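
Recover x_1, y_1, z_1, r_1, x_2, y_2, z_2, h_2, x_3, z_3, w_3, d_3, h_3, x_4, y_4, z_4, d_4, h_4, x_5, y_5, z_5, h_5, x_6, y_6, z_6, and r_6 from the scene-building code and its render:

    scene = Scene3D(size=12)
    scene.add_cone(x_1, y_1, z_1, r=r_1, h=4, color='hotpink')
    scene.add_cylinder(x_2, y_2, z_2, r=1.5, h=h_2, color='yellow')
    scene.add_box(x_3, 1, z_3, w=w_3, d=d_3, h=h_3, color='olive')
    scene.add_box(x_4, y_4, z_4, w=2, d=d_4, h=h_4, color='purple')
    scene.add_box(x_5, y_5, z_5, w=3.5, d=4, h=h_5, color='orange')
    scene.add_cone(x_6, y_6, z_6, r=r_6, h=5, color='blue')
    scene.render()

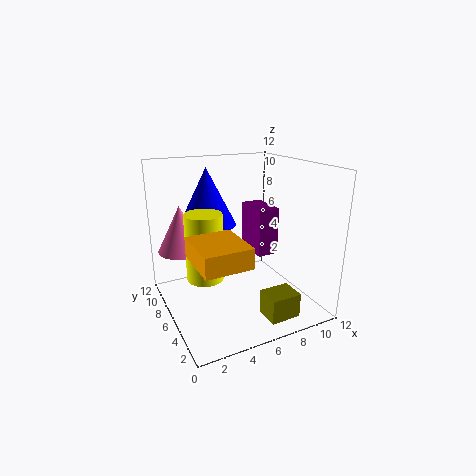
x_1 = 2, y_1 = 9, z_1 = 4.5, r_1 = 2, x_2 = 3, y_2 = 6, z_2 = 3, h_2 = 5.5, x_3 = 6.5, z_3 = 0.5, w_3 = 2.5, d_3 = 2, h_3 = 2, x_4 = 9, y_4 = 7.5, z_4 = 3, d_4 = 3.5, h_4 = 4.5, x_5 = 1, y_5 = 0.5, z_5 = 6, h_5 = 1.5, x_6 = 4.5, y_6 = 9, z_6 = 6.5, r_6 = 2.5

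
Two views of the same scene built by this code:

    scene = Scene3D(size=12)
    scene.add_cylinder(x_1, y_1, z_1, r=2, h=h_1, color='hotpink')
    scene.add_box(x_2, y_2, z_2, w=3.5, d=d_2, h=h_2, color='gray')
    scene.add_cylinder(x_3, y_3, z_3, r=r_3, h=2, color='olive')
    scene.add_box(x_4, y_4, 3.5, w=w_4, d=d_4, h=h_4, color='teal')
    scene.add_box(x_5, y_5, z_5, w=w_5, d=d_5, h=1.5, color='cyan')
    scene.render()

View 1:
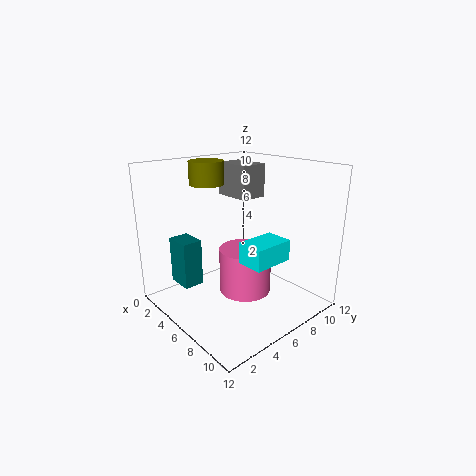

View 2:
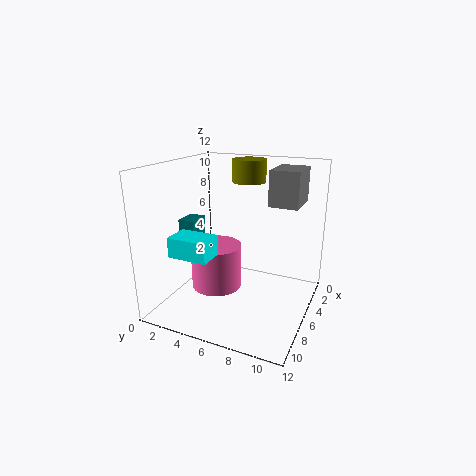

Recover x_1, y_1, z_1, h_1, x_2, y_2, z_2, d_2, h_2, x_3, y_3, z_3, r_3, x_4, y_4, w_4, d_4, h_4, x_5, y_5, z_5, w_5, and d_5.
x_1 = 8; y_1 = 5; z_1 = 2.5; h_1 = 3.5; x_2 = 1; y_2 = 8; z_2 = 8.5; d_2 = 2.5; h_2 = 3; x_3 = 2.5; y_3 = 5.5; z_3 = 10; r_3 = 1.5; x_4 = 4.5; y_4 = 0.5; w_4 = 2; d_4 = 1.5; h_4 = 3.5; x_5 = 9.5; y_5 = 3; z_5 = 6; w_5 = 2; d_5 = 3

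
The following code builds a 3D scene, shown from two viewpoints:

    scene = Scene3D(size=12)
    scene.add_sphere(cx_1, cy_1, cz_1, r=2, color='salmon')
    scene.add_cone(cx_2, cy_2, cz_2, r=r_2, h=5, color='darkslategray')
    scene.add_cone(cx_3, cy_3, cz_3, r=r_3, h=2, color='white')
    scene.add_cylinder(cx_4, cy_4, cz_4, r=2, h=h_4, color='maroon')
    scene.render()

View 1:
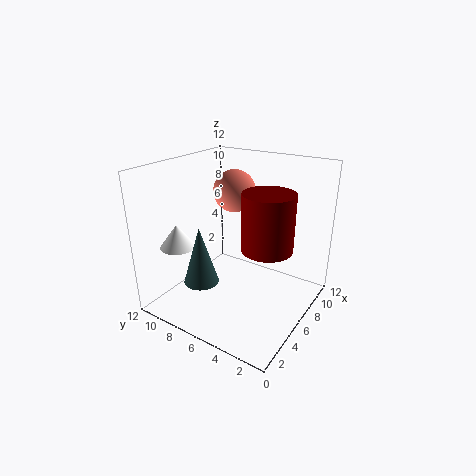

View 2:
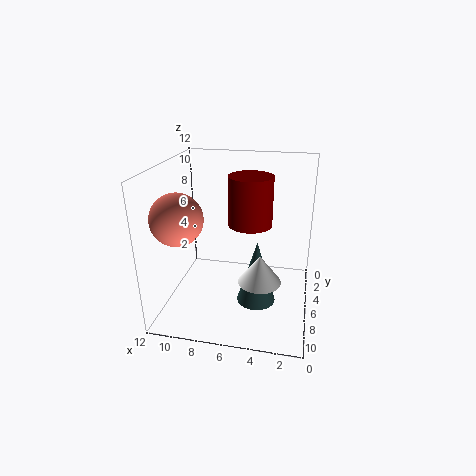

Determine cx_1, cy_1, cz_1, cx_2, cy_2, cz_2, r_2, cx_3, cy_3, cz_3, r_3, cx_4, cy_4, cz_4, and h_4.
cx_1 = 10
cy_1 = 9
cz_1 = 8.5
cx_2 = 4
cy_2 = 8.5
cz_2 = 2
r_2 = 1.5
cx_3 = 3.5
cy_3 = 10.5
cz_3 = 5
r_3 = 1.5
cx_4 = 5.5
cy_4 = 3
cz_4 = 6
h_4 = 4.5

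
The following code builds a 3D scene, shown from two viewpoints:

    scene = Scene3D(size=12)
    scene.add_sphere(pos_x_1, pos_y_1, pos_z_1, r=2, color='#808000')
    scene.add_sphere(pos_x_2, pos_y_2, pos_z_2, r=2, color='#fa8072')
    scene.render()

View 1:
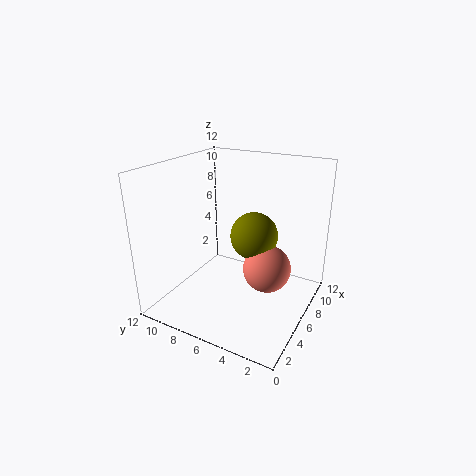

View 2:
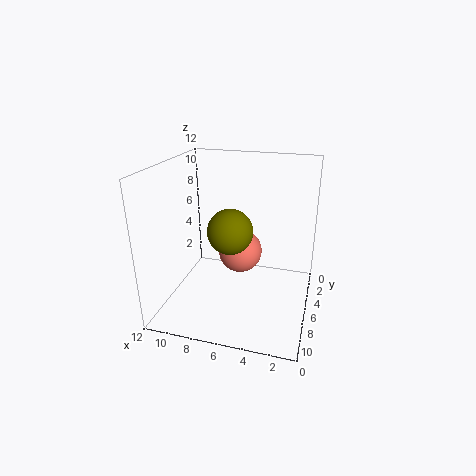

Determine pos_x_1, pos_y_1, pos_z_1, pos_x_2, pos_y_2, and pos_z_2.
pos_x_1 = 7
pos_y_1 = 5
pos_z_1 = 6
pos_x_2 = 6.5
pos_y_2 = 3.5
pos_z_2 = 3.5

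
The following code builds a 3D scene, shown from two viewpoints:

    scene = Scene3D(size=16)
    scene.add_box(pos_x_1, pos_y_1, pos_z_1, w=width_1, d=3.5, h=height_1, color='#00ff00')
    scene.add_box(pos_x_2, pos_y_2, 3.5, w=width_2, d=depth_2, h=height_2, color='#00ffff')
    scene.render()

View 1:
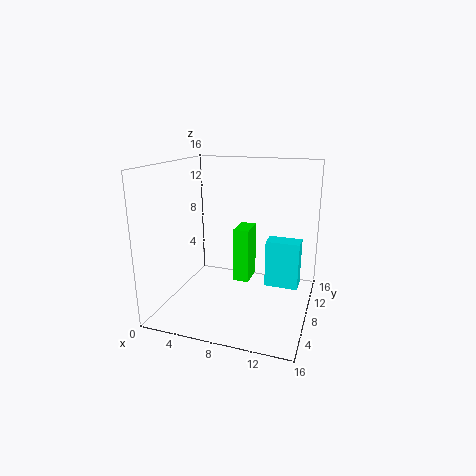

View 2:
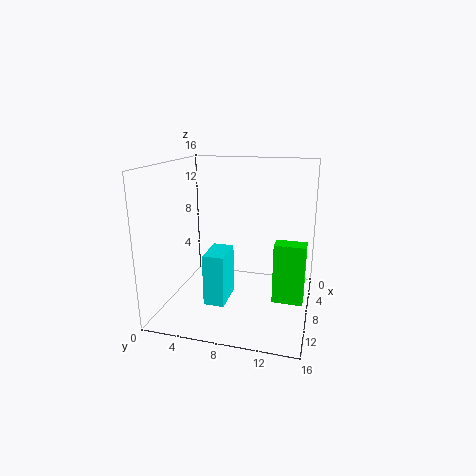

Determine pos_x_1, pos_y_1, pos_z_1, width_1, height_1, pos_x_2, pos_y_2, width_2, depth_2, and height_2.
pos_x_1 = 6; pos_y_1 = 12; pos_z_1 = 0.5; width_1 = 2; height_1 = 7; pos_x_2 = 11.5; pos_y_2 = 6.5; width_2 = 3.5; depth_2 = 2; height_2 = 5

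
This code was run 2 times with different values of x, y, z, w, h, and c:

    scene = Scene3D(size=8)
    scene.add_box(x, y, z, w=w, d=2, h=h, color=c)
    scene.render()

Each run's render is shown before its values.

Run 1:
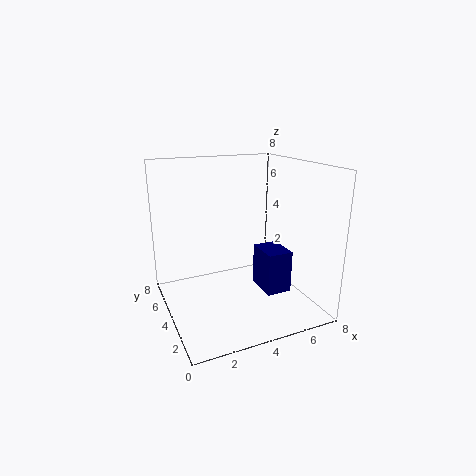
x = 5.5, y = 3, z = 0.5, w = 1.5, h = 2.5, c = 'navy'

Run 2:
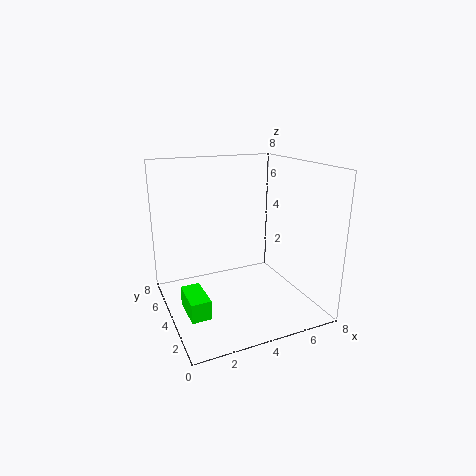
x = 0.5, y = 1.5, z = 1, w = 1, h = 1, c = 'lime'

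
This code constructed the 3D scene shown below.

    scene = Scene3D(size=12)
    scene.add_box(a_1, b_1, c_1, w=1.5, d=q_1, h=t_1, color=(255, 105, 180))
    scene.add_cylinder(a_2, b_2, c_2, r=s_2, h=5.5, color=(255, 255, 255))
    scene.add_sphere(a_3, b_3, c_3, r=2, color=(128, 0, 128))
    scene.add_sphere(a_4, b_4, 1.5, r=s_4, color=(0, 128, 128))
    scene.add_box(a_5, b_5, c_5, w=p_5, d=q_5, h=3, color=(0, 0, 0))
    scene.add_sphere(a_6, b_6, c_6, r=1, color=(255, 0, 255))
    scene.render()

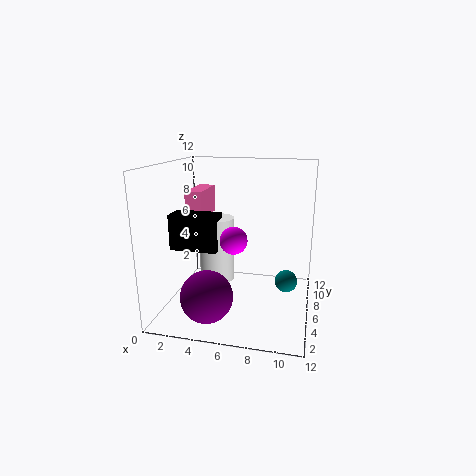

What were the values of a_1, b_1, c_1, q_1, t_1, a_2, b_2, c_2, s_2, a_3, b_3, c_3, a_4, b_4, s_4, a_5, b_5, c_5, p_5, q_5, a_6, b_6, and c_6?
a_1 = 1
b_1 = 7
c_1 = 7
q_1 = 4
t_1 = 2.5
a_2 = 4
b_2 = 6.5
c_2 = 2
s_2 = 1.5
a_3 = 4.5
b_3 = 2
c_3 = 2.5
a_4 = 10
b_4 = 8
s_4 = 1
a_5 = 0.5
b_5 = 4.5
c_5 = 5
p_5 = 4
q_5 = 2
a_6 = 6.5
b_6 = 2.5
c_6 = 7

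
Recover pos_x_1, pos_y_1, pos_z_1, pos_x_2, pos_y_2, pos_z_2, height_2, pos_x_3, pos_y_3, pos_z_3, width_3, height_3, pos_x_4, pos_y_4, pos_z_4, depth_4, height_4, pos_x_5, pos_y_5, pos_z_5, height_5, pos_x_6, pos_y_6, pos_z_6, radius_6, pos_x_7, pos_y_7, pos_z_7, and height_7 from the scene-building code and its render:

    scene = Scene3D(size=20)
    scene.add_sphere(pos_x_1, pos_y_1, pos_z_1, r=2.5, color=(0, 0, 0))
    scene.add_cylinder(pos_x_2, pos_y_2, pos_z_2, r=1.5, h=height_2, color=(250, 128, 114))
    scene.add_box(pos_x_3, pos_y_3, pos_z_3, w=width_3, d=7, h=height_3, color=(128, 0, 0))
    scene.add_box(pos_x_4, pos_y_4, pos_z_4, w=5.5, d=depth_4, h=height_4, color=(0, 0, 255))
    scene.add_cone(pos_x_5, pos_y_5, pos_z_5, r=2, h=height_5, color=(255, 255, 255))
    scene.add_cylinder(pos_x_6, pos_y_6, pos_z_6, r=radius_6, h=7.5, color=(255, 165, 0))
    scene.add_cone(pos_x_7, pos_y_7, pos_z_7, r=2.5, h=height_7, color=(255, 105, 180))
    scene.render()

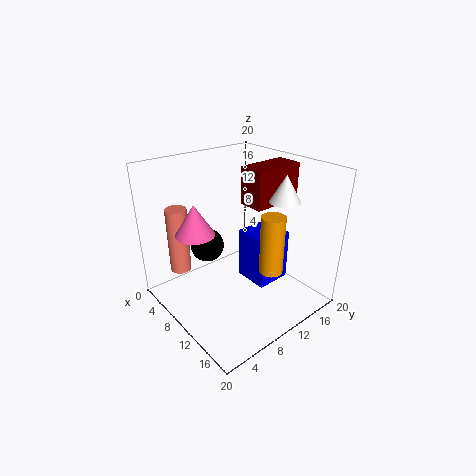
pos_x_1 = 4.5; pos_y_1 = 8.5; pos_z_1 = 7; pos_x_2 = 4; pos_y_2 = 4; pos_z_2 = 4.5; height_2 = 9.5; pos_x_3 = 10; pos_y_3 = 10.5; pos_z_3 = 15; width_3 = 3.5; height_3 = 5; pos_x_4 = 6; pos_y_4 = 13.5; pos_z_4 = 0.5; depth_4 = 5.5; height_4 = 8; pos_x_5 = 15; pos_y_5 = 13.5; pos_z_5 = 16; height_5 = 3.5; pos_x_6 = 16.5; pos_y_6 = 10; pos_z_6 = 8; radius_6 = 1.5; pos_x_7 = 9.5; pos_y_7 = 3.5; pos_z_7 = 12.5; height_7 = 4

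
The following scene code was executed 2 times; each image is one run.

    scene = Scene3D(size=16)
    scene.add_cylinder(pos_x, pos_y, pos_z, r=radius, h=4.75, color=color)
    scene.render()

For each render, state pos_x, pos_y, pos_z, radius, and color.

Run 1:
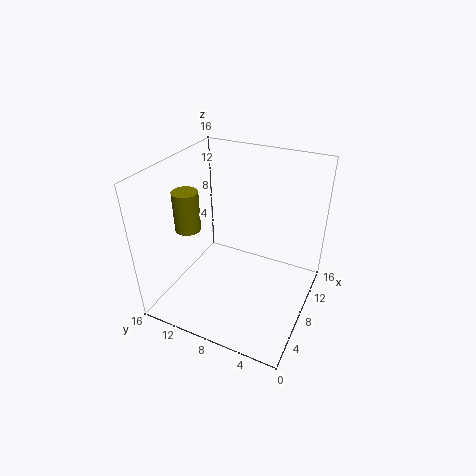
pos_x = 7.5
pos_y = 14.25
pos_z = 7.75
radius = 1.5
color = 'olive'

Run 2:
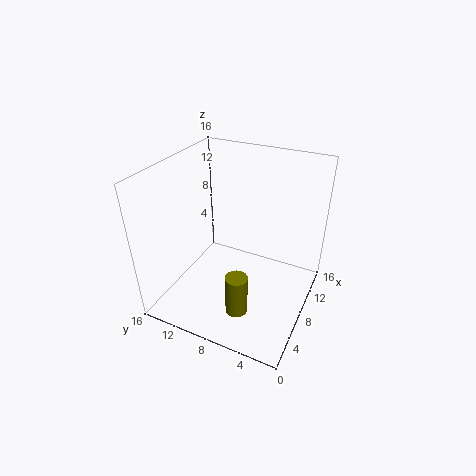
pos_x = 5
pos_y = 6.75
pos_z = 0.25
radius = 1.25
color = 'olive'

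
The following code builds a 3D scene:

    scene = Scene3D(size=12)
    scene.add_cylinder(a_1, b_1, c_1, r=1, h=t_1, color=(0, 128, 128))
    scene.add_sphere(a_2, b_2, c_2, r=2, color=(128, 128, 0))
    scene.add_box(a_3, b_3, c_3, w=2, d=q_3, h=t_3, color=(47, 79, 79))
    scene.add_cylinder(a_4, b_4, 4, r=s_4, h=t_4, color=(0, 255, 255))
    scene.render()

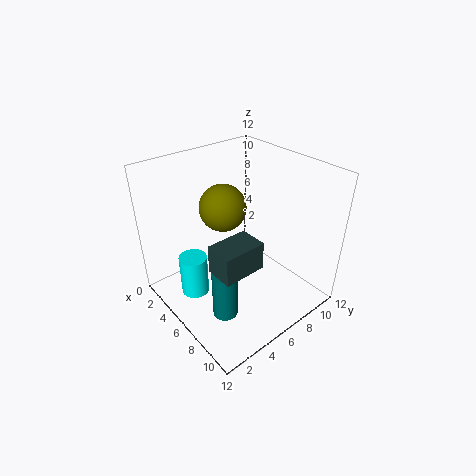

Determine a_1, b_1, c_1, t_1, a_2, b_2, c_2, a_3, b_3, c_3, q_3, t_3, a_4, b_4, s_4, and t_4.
a_1 = 8, b_1 = 3, c_1 = 1, t_1 = 4, a_2 = 4, b_2 = 6, c_2 = 8, a_3 = 9, b_3 = 1, c_3 = 7, q_3 = 3, t_3 = 2, a_4 = 7, b_4 = 1, s_4 = 1, t_4 = 3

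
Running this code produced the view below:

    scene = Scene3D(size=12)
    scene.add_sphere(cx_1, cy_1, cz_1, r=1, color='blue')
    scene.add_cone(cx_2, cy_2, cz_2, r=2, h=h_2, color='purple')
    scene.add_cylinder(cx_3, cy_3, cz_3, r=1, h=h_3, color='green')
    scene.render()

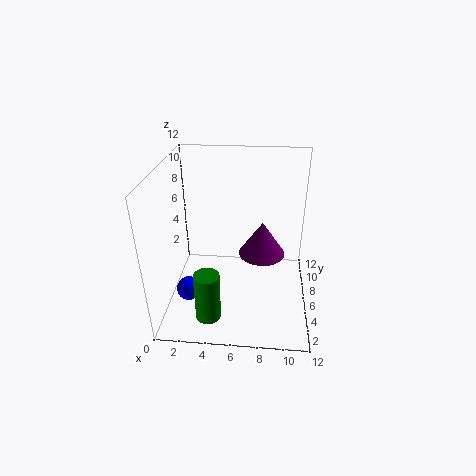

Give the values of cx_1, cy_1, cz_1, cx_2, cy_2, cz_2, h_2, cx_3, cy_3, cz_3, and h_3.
cx_1 = 2
cy_1 = 4
cz_1 = 2
cx_2 = 8
cy_2 = 7
cz_2 = 4
h_2 = 3
cx_3 = 4
cy_3 = 2
cz_3 = 1
h_3 = 4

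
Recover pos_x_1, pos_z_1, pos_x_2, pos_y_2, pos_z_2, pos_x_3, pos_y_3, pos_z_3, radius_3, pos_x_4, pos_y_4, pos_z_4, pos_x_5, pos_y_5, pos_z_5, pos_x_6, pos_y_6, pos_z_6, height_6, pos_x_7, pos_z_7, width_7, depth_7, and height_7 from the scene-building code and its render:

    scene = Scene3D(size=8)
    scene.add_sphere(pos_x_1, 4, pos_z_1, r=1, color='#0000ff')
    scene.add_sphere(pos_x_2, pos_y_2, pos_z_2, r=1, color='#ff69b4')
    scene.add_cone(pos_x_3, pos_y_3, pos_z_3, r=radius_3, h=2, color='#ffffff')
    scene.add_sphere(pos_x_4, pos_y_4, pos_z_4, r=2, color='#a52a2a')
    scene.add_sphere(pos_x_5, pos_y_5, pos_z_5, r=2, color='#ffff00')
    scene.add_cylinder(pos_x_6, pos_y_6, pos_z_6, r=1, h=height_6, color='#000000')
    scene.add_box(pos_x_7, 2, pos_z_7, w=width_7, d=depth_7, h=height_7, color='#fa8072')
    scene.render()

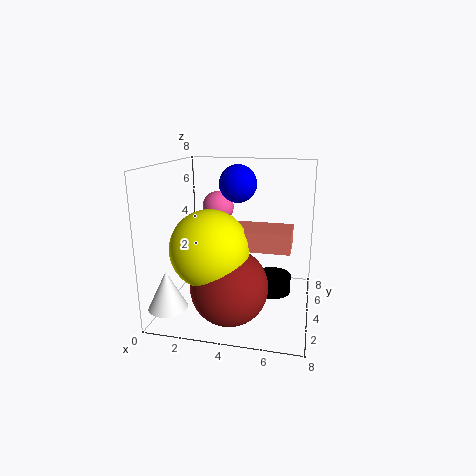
pos_x_1 = 4; pos_z_1 = 7; pos_x_2 = 2; pos_y_2 = 7; pos_z_2 = 5; pos_x_3 = 1; pos_y_3 = 1; pos_z_3 = 1; radius_3 = 1; pos_x_4 = 4; pos_y_4 = 2; pos_z_4 = 2; pos_x_5 = 3; pos_y_5 = 2; pos_z_5 = 4; pos_x_6 = 6; pos_y_6 = 4; pos_z_6 = 1; height_6 = 1; pos_x_7 = 4; pos_z_7 = 4; width_7 = 3; depth_7 = 2; height_7 = 1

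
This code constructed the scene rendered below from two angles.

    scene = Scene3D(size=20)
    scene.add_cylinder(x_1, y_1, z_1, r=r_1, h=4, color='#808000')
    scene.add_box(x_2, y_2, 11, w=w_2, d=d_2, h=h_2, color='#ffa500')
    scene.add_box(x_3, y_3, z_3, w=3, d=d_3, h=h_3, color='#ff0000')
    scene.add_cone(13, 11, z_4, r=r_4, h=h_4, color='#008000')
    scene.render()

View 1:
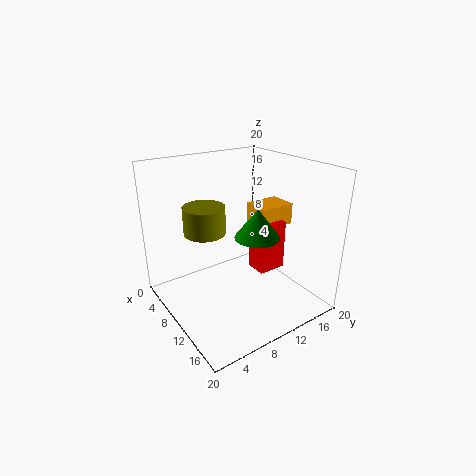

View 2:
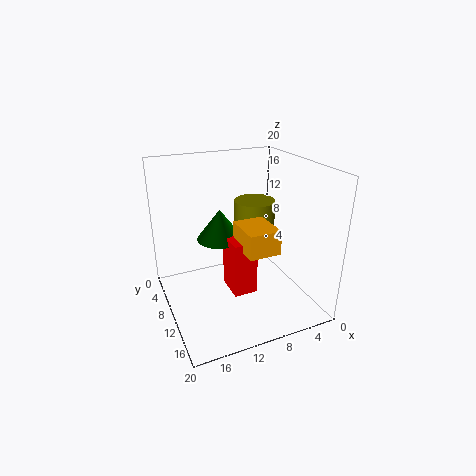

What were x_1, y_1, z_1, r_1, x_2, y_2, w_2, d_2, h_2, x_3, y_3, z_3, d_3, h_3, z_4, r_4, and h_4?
x_1 = 6; y_1 = 7; z_1 = 10; r_1 = 3; x_2 = 8; y_2 = 13; w_2 = 4; d_2 = 5; h_2 = 3; x_3 = 10; y_3 = 12; z_3 = 5; d_3 = 4; h_3 = 7; z_4 = 11; r_4 = 3; h_4 = 4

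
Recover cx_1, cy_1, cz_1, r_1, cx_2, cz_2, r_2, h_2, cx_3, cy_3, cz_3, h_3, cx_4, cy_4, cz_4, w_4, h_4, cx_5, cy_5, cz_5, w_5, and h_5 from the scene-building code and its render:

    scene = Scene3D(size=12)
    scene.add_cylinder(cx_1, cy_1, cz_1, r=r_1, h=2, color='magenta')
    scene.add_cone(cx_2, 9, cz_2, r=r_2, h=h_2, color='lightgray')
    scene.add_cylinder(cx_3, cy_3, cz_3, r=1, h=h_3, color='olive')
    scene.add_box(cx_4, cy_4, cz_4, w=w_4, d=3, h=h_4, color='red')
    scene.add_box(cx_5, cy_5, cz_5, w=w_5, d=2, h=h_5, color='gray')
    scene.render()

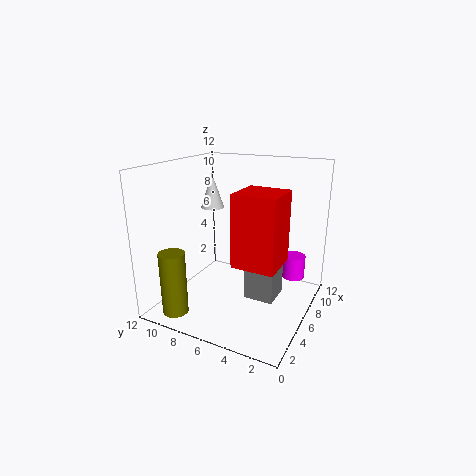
cx_1 = 9
cy_1 = 2
cz_1 = 2
r_1 = 1
cx_2 = 7
cz_2 = 8
r_2 = 1
h_2 = 3
cx_3 = 1
cy_3 = 9
cz_3 = 1
h_3 = 5
cx_4 = 1
cy_4 = 1
cz_4 = 6
w_4 = 3
h_4 = 5
cx_5 = 1
cy_5 = 1
cz_5 = 4
w_5 = 2
h_5 = 3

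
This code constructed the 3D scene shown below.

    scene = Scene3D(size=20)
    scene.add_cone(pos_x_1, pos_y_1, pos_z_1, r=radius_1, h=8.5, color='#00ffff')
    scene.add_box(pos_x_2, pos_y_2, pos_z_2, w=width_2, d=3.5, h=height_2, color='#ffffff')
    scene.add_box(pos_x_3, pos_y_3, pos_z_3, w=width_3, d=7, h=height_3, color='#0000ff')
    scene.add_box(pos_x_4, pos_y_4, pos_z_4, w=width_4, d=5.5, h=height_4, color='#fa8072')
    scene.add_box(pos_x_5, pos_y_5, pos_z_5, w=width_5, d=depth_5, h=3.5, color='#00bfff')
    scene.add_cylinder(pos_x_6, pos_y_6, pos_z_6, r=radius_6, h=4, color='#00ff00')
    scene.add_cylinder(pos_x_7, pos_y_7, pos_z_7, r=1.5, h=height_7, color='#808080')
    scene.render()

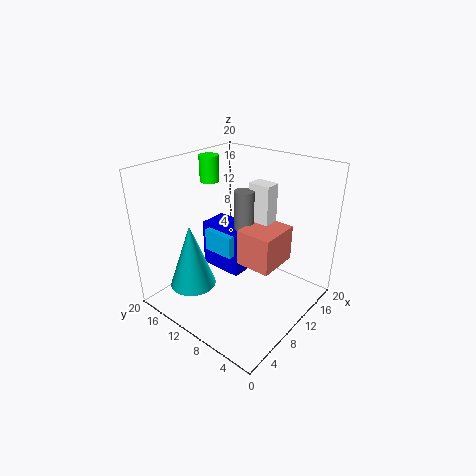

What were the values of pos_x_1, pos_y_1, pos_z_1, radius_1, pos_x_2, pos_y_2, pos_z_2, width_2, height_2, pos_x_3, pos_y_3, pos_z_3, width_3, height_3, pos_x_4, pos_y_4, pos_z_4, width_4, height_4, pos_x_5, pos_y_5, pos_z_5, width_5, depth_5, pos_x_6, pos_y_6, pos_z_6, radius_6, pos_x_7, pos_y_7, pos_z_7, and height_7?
pos_x_1 = 3.5, pos_y_1 = 12.5, pos_z_1 = 5, radius_1 = 3, pos_x_2 = 15.5, pos_y_2 = 9, pos_z_2 = 9, width_2 = 2.5, height_2 = 7, pos_x_3 = 12, pos_y_3 = 12, pos_z_3 = 1.5, width_3 = 4.5, height_3 = 7.5, pos_x_4 = 11.5, pos_y_4 = 6, pos_z_4 = 4.5, width_4 = 6.5, height_4 = 5.5, pos_x_5 = 11, pos_y_5 = 12.5, pos_z_5 = 5, width_5 = 4, depth_5 = 5, pos_x_6 = 13.5, pos_y_6 = 18.5, pos_z_6 = 15.5, radius_6 = 1.5, pos_x_7 = 14.5, pos_y_7 = 12.5, pos_z_7 = 5.5, height_7 = 9.5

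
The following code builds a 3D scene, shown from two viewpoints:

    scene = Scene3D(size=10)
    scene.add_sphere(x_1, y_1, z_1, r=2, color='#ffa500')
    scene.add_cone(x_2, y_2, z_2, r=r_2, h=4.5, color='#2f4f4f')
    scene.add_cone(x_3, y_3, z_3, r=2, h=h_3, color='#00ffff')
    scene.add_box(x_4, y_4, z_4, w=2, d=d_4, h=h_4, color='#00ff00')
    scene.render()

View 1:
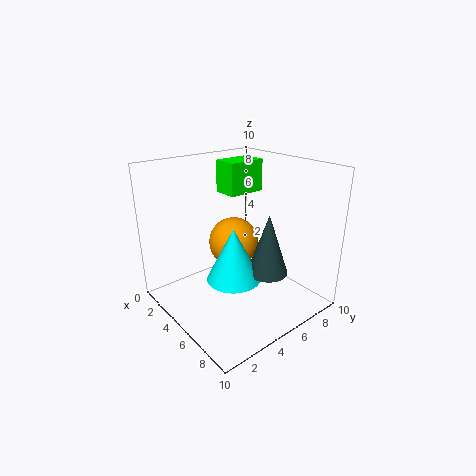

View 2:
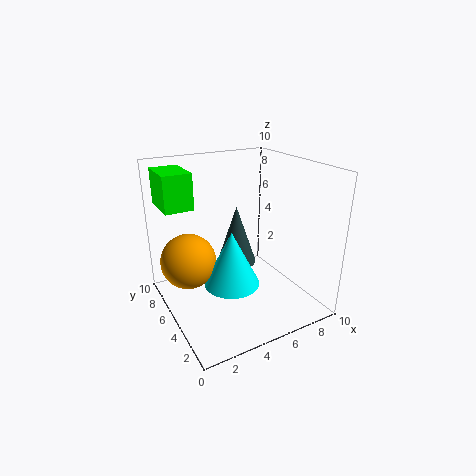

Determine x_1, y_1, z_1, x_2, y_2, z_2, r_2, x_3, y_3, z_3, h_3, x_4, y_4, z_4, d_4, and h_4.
x_1 = 2
y_1 = 7
z_1 = 3
x_2 = 6
y_2 = 7
z_2 = 2
r_2 = 1.5
x_3 = 4.5
y_3 = 5
z_3 = 1.5
h_3 = 4
x_4 = 0.5
y_4 = 6.5
z_4 = 7
d_4 = 3
h_4 = 2.5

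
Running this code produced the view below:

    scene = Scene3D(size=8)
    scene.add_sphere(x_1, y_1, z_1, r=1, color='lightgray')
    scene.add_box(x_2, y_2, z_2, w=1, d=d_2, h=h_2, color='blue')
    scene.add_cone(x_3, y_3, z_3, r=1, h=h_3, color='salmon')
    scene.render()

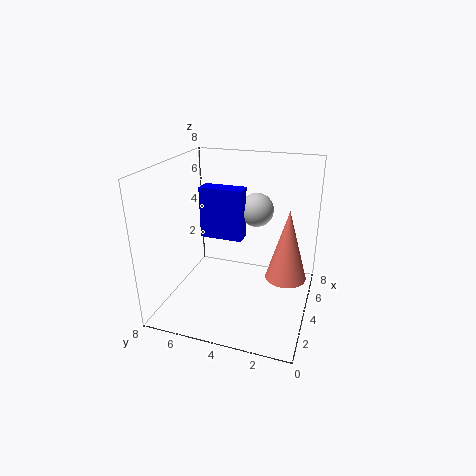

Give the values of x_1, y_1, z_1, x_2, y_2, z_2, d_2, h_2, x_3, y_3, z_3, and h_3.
x_1 = 6; y_1 = 3.5; z_1 = 5; x_2 = 4.5; y_2 = 4; z_2 = 3.5; d_2 = 2.5; h_2 = 3; x_3 = 2.5; y_3 = 1; z_3 = 3; h_3 = 3.5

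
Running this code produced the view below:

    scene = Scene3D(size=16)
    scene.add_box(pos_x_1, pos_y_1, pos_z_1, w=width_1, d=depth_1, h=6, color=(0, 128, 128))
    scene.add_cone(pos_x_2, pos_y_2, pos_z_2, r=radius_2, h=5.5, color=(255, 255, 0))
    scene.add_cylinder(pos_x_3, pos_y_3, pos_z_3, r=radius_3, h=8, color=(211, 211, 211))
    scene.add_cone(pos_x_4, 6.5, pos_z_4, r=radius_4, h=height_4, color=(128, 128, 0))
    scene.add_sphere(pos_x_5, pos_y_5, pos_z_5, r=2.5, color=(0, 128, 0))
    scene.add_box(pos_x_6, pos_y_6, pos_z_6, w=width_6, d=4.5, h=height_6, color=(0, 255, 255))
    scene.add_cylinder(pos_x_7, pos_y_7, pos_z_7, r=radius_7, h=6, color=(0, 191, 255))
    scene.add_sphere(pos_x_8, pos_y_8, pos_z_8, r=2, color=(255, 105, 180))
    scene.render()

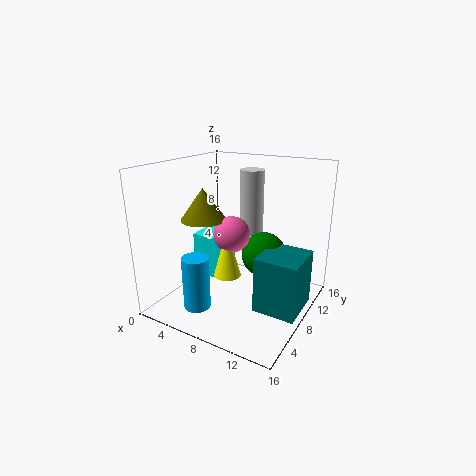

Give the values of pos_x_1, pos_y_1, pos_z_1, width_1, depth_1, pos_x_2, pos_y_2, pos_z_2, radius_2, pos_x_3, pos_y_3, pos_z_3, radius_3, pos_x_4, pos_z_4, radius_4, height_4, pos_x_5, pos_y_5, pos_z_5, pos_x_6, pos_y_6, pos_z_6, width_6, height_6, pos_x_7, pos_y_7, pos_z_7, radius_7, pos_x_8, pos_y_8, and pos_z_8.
pos_x_1 = 11.5; pos_y_1 = 5; pos_z_1 = 1.5; width_1 = 4.5; depth_1 = 5; pos_x_2 = 7.5; pos_y_2 = 6.5; pos_z_2 = 4; radius_2 = 1.5; pos_x_3 = 6.5; pos_y_3 = 14; pos_z_3 = 6.5; radius_3 = 1.5; pos_x_4 = 4.5; pos_z_4 = 10; radius_4 = 2.5; height_4 = 3.5; pos_x_5 = 10.5; pos_y_5 = 9.5; pos_z_5 = 6; pos_x_6 = 0.5; pos_y_6 = 9.5; pos_z_6 = 1; width_6 = 3.5; height_6 = 5.5; pos_x_7 = 5; pos_y_7 = 4; pos_z_7 = 0.5; radius_7 = 1.5; pos_x_8 = 7.5; pos_y_8 = 7.5; pos_z_8 = 8.5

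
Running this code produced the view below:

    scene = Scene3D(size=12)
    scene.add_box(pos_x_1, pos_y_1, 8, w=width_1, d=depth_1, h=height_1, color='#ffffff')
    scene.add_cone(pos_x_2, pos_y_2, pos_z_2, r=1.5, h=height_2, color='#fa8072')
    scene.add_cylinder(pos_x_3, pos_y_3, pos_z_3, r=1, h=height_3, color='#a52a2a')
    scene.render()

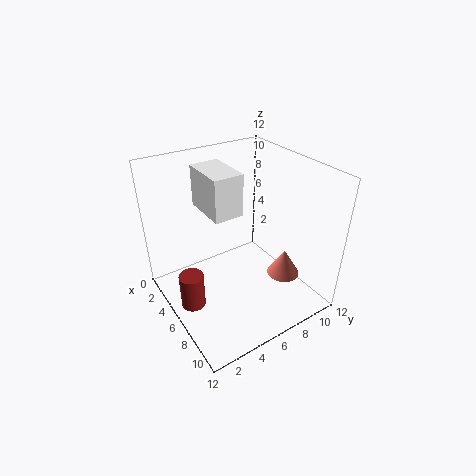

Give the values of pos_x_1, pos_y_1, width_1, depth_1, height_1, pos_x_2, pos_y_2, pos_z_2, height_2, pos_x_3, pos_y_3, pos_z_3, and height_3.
pos_x_1 = 2, pos_y_1 = 4, width_1 = 4, depth_1 = 2.5, height_1 = 3.5, pos_x_2 = 7, pos_y_2 = 10.5, pos_z_2 = 1, height_2 = 2.5, pos_x_3 = 6, pos_y_3 = 1.5, pos_z_3 = 1, height_3 = 3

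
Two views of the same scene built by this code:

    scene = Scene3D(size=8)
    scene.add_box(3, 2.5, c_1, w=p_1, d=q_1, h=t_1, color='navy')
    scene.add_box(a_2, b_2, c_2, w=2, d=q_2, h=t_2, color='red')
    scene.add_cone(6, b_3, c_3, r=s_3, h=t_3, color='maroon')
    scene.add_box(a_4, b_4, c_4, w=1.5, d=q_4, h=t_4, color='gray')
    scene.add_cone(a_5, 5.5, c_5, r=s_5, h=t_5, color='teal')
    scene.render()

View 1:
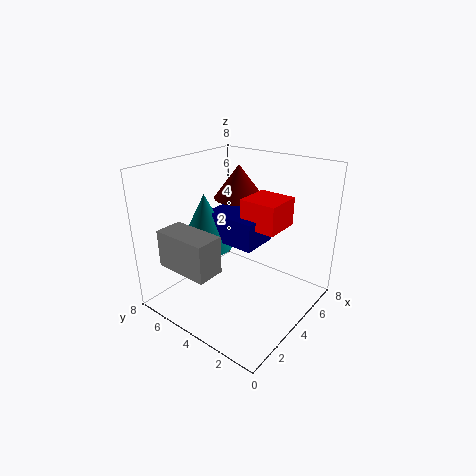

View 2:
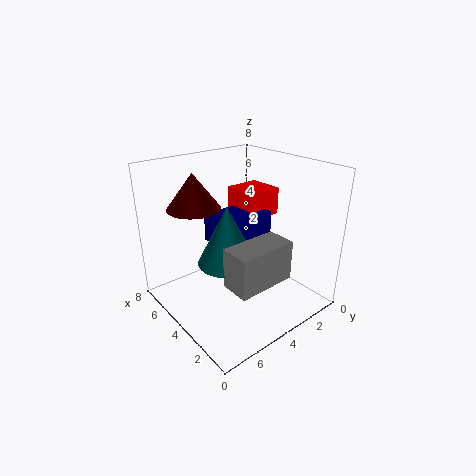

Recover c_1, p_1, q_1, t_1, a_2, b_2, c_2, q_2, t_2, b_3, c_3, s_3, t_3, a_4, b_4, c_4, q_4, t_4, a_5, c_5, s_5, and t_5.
c_1 = 4
p_1 = 2
q_1 = 3
t_1 = 1.5
a_2 = 3.5
b_2 = 1.5
c_2 = 5
q_2 = 2
t_2 = 1.5
b_3 = 5.5
c_3 = 5.5
s_3 = 1.5
t_3 = 2
a_4 = 0.5
b_4 = 3.5
c_4 = 3
q_4 = 3
t_4 = 2
a_5 = 3
c_5 = 3.5
s_5 = 1.5
t_5 = 3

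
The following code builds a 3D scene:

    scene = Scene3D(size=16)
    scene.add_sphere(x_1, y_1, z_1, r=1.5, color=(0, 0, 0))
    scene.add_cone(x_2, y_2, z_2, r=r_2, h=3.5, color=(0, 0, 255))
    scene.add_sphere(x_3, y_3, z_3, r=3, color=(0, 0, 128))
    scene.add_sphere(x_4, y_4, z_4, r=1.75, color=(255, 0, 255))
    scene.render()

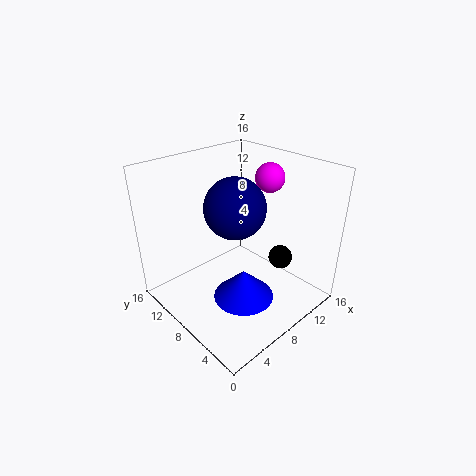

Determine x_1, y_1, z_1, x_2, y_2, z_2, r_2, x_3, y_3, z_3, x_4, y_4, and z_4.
x_1 = 14.5, y_1 = 7, z_1 = 3, x_2 = 7.75, y_2 = 6.75, z_2 = 0.75, r_2 = 3.5, x_3 = 5.75, y_3 = 6, z_3 = 13, x_4 = 14, y_4 = 9, z_4 = 13.25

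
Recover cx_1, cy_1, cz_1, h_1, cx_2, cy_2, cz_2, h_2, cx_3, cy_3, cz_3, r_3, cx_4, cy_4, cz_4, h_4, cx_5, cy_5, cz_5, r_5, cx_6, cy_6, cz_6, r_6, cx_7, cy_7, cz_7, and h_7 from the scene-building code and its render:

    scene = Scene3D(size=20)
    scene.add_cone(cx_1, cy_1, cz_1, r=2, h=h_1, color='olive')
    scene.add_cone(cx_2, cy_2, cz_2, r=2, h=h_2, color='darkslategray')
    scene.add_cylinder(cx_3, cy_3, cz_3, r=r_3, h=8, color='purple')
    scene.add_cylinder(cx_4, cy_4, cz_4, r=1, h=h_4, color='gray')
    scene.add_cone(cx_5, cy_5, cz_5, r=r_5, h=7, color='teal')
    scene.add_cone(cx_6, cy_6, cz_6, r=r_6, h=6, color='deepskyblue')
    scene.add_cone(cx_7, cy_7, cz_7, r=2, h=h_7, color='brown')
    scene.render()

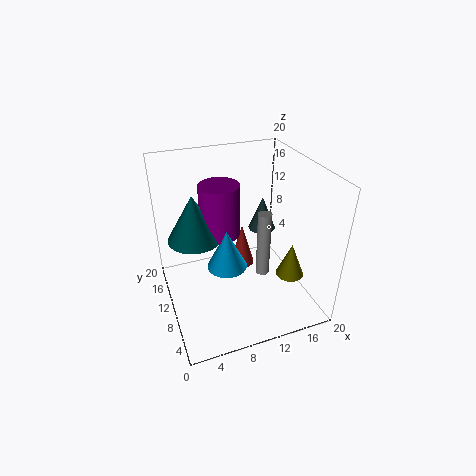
cx_1 = 17
cy_1 = 7
cz_1 = 4
h_1 = 5
cx_2 = 15
cy_2 = 13
cz_2 = 9
h_2 = 5
cx_3 = 9
cy_3 = 15
cz_3 = 8
r_3 = 3
cx_4 = 14
cy_4 = 10
cz_4 = 3
h_4 = 10
cx_5 = 5
cy_5 = 15
cz_5 = 8
r_5 = 4
cx_6 = 9
cy_6 = 12
cz_6 = 4
r_6 = 3
cx_7 = 13
cy_7 = 16
cz_7 = 1
h_7 = 7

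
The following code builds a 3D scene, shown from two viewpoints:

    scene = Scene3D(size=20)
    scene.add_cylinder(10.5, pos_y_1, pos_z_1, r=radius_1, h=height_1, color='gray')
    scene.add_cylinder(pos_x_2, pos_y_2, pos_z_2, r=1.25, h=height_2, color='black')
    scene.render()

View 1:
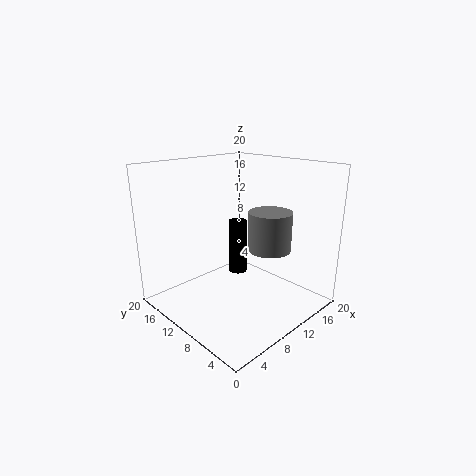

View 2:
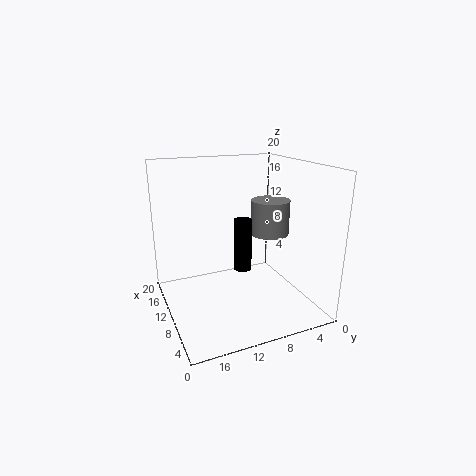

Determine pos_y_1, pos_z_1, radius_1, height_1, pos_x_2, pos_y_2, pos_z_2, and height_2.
pos_y_1 = 4.75, pos_z_1 = 9.75, radius_1 = 2.75, height_1 = 5, pos_x_2 = 9.5, pos_y_2 = 9.5, pos_z_2 = 5.5, height_2 = 7.25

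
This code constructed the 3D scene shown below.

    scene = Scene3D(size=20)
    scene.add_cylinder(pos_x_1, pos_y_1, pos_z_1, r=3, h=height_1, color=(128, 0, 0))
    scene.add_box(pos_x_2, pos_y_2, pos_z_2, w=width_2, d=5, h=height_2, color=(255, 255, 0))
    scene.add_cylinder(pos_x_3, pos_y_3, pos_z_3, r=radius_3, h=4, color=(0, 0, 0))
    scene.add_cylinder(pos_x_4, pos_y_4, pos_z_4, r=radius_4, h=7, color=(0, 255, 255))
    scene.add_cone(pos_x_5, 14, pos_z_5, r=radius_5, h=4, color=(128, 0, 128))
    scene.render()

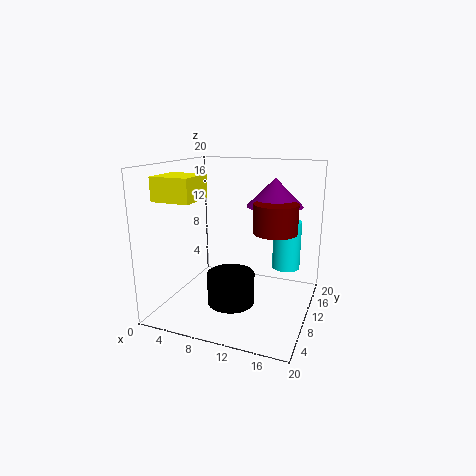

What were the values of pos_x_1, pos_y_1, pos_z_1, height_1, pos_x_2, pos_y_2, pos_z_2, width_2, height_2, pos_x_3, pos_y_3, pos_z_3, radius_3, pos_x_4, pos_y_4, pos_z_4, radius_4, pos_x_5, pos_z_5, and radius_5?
pos_x_1 = 15, pos_y_1 = 11, pos_z_1 = 11, height_1 = 4, pos_x_2 = 2, pos_y_2 = 2, pos_z_2 = 16, width_2 = 5, height_2 = 3, pos_x_3 = 11, pos_y_3 = 5, pos_z_3 = 3, radius_3 = 3, pos_x_4 = 16, pos_y_4 = 14, pos_z_4 = 5, radius_4 = 2, pos_x_5 = 14, pos_z_5 = 14, radius_5 = 4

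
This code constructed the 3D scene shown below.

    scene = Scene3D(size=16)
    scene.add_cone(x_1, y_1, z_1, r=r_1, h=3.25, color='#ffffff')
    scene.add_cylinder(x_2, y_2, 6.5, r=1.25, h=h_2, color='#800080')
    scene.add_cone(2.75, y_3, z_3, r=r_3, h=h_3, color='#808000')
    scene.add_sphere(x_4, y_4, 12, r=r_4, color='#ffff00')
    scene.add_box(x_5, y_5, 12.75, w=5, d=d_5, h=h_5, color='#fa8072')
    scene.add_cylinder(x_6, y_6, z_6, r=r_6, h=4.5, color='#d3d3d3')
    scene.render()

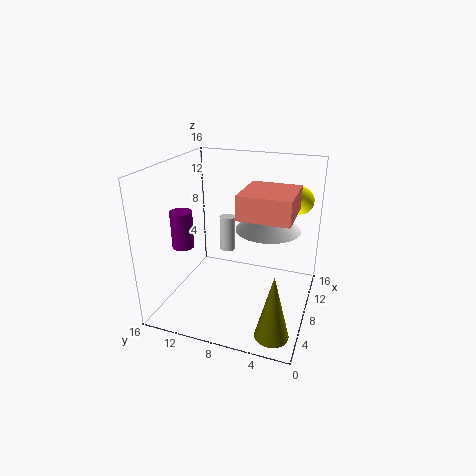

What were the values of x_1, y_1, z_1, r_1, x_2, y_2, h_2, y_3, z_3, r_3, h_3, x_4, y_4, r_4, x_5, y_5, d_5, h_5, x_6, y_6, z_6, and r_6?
x_1 = 6.5
y_1 = 4.25
z_1 = 10.25
r_1 = 3.25
x_2 = 6.75
y_2 = 14.25
h_2 = 4.25
y_3 = 2.5
z_3 = 0.25
r_3 = 1.75
h_3 = 7
x_4 = 11.25
y_4 = 2
r_4 = 1.5
x_5 = 1.75
y_5 = 1.25
d_5 = 4.75
h_5 = 2.25
x_6 = 13
y_6 = 11.25
z_6 = 3.75
r_6 = 1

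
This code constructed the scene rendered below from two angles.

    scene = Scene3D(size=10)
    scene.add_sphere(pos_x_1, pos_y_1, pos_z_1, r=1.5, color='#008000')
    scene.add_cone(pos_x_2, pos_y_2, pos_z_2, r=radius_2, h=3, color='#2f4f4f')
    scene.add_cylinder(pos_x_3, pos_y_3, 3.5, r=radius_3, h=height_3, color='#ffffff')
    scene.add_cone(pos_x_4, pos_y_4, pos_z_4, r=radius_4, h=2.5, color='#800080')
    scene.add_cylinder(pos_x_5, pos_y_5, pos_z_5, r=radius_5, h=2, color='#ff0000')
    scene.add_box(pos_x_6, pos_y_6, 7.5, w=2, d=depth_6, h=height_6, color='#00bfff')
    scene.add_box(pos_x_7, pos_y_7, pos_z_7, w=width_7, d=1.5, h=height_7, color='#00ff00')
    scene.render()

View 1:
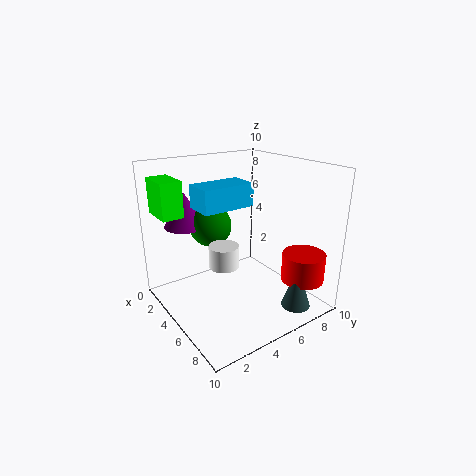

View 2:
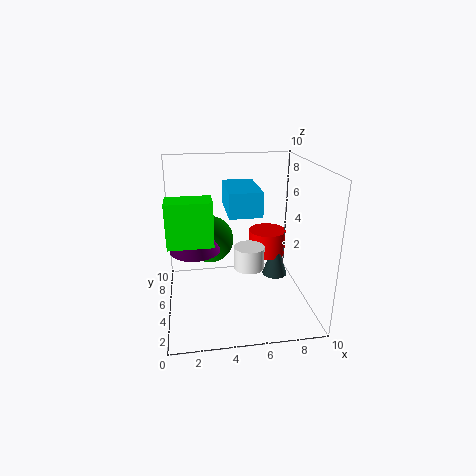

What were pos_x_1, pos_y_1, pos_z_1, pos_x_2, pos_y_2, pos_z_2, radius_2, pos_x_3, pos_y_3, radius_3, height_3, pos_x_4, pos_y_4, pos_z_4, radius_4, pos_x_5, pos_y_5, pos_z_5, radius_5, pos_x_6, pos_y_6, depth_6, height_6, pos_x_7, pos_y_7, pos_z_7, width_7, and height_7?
pos_x_1 = 3; pos_y_1 = 4; pos_z_1 = 5.5; pos_x_2 = 8.5; pos_y_2 = 7.5; pos_z_2 = 0.5; radius_2 = 1; pos_x_3 = 5.5; pos_y_3 = 3.5; radius_3 = 1; height_3 = 1.5; pos_x_4 = 2; pos_y_4 = 2.5; pos_z_4 = 5.5; radius_4 = 1.5; pos_x_5 = 8; pos_y_5 = 8.5; pos_z_5 = 2; radius_5 = 1.5; pos_x_6 = 4; pos_y_6 = 2; depth_6 = 3.5; height_6 = 1.5; pos_x_7 = 0.5; pos_y_7 = 0.5; pos_z_7 = 6.5; width_7 = 2.5; height_7 = 2.5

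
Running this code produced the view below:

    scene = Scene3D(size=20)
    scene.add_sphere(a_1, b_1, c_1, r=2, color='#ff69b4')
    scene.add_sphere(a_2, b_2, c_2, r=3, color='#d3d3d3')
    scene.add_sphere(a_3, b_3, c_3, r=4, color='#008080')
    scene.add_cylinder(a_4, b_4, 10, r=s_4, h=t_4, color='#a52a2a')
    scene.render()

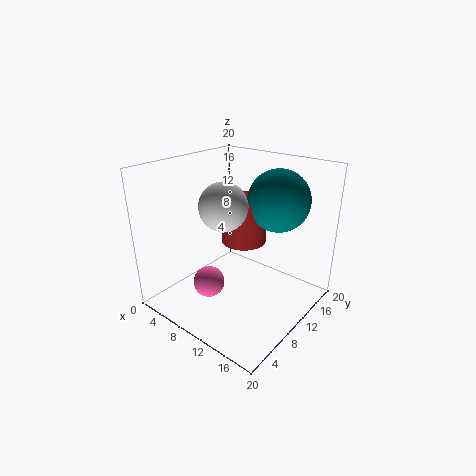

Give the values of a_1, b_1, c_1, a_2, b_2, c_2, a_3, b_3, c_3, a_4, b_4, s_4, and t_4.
a_1 = 10; b_1 = 4; c_1 = 6; a_2 = 11; b_2 = 6; c_2 = 16; a_3 = 15; b_3 = 12; c_3 = 16; a_4 = 11; b_4 = 10; s_4 = 3; t_4 = 6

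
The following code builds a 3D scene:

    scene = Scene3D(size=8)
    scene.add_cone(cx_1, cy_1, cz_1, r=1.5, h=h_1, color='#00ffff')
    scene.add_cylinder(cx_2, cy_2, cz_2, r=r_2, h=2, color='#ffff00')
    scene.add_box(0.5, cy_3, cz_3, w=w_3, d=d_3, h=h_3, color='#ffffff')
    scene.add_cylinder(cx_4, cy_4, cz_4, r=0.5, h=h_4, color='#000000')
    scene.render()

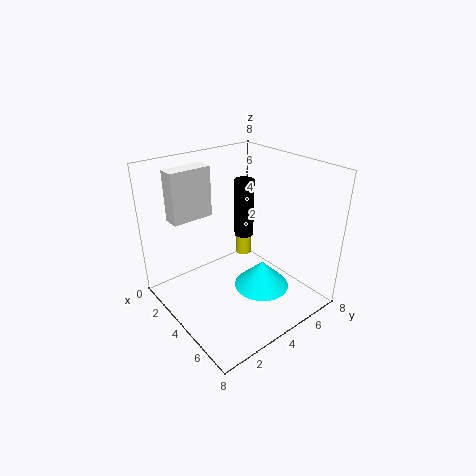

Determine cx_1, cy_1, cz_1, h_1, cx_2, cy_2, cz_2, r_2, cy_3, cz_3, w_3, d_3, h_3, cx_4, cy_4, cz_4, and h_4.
cx_1 = 5.5, cy_1 = 4.5, cz_1 = 1.5, h_1 = 1.5, cx_2 = 1.5, cy_2 = 6.5, cz_2 = 1, r_2 = 0.5, cy_3 = 1.5, cz_3 = 4.5, w_3 = 1, d_3 = 2.5, h_3 = 3, cx_4 = 4.5, cy_4 = 4, cz_4 = 4.5, h_4 = 3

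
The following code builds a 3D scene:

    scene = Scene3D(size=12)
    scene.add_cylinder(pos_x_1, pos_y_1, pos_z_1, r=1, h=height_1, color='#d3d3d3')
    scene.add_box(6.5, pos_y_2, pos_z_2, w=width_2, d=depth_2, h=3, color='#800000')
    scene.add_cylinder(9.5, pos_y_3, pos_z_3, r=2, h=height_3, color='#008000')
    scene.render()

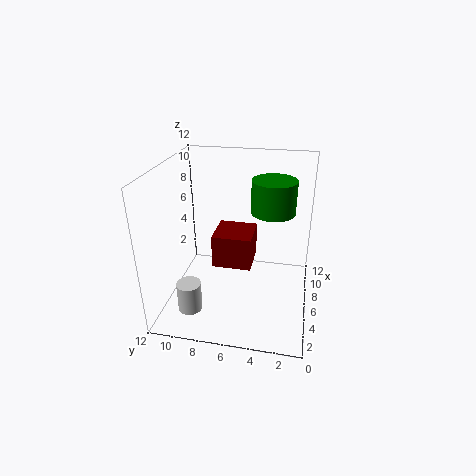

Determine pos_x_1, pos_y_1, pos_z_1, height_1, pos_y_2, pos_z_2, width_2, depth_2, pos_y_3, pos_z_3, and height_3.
pos_x_1 = 3
pos_y_1 = 9.5
pos_z_1 = 0.5
height_1 = 2.5
pos_y_2 = 5
pos_z_2 = 2.5
width_2 = 3.5
depth_2 = 3.5
pos_y_3 = 3.5
pos_z_3 = 7
height_3 = 3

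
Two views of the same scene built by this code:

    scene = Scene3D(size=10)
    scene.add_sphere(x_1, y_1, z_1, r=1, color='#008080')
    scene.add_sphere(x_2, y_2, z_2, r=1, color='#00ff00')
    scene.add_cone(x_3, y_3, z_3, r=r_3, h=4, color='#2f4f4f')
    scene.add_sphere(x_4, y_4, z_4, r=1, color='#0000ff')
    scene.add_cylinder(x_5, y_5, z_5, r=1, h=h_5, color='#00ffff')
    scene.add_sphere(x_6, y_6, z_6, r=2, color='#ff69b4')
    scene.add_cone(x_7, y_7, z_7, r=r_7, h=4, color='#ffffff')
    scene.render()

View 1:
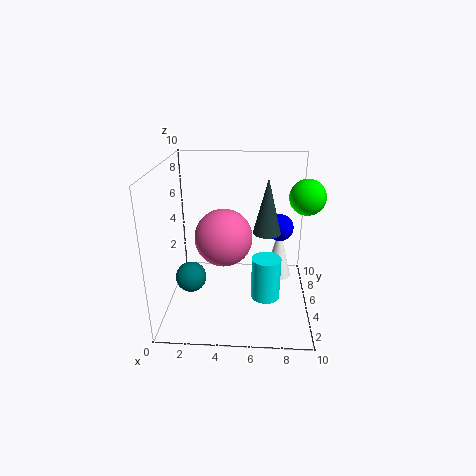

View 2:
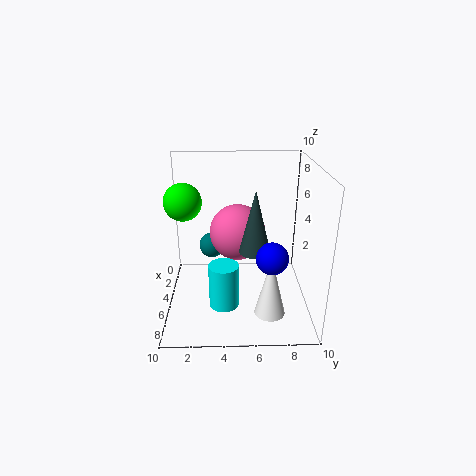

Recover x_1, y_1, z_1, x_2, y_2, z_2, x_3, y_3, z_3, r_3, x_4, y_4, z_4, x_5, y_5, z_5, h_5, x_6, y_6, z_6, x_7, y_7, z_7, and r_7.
x_1 = 2
y_1 = 3
z_1 = 3
x_2 = 9
y_2 = 2
z_2 = 9
x_3 = 7
y_3 = 6
z_3 = 5
r_3 = 1
x_4 = 8
y_4 = 7
z_4 = 5
x_5 = 7
y_5 = 4
z_5 = 1
h_5 = 3
x_6 = 4
y_6 = 5
z_6 = 5
x_7 = 8
y_7 = 7
z_7 = 1
r_7 = 1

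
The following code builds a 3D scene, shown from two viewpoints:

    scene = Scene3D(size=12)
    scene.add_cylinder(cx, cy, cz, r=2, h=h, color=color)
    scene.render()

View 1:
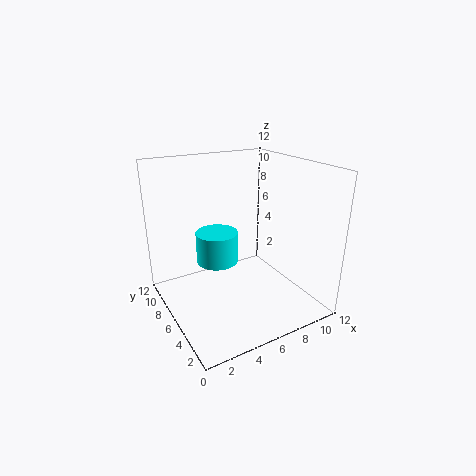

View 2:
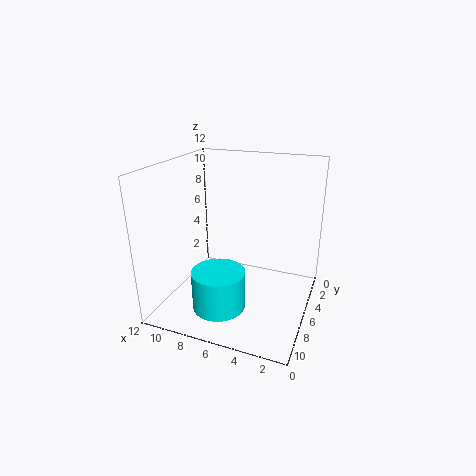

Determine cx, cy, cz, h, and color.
cx = 6; cy = 10; cz = 2; h = 3; color = 'cyan'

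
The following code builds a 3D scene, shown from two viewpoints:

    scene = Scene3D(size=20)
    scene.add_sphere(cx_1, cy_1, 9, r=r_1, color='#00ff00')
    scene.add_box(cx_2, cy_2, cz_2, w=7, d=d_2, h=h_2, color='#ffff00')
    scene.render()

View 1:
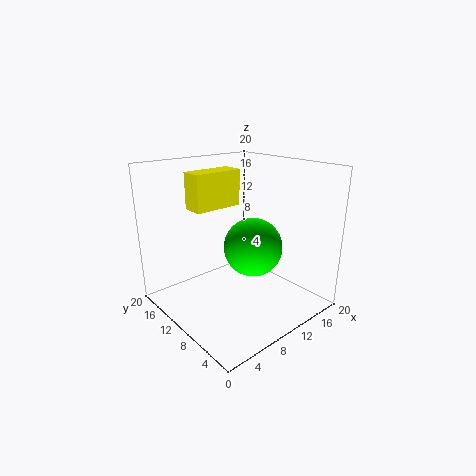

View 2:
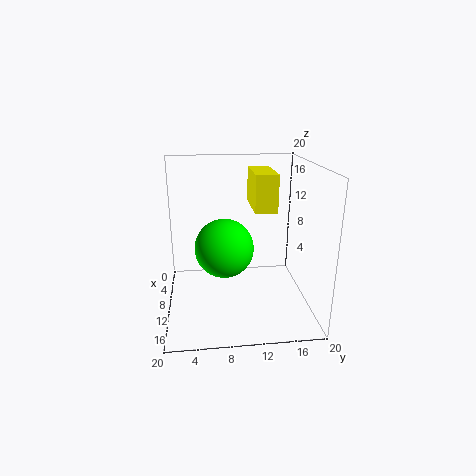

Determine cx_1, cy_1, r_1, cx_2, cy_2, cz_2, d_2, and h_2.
cx_1 = 11
cy_1 = 8
r_1 = 4
cx_2 = 5
cy_2 = 12
cz_2 = 14
d_2 = 3
h_2 = 5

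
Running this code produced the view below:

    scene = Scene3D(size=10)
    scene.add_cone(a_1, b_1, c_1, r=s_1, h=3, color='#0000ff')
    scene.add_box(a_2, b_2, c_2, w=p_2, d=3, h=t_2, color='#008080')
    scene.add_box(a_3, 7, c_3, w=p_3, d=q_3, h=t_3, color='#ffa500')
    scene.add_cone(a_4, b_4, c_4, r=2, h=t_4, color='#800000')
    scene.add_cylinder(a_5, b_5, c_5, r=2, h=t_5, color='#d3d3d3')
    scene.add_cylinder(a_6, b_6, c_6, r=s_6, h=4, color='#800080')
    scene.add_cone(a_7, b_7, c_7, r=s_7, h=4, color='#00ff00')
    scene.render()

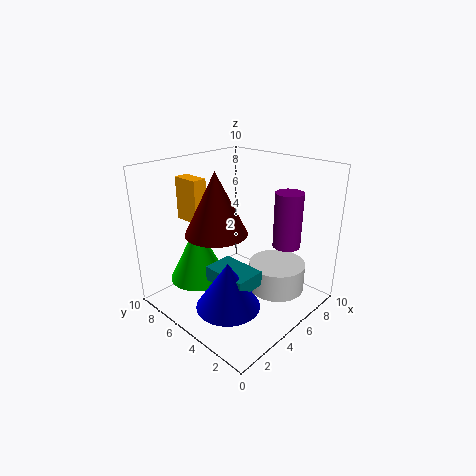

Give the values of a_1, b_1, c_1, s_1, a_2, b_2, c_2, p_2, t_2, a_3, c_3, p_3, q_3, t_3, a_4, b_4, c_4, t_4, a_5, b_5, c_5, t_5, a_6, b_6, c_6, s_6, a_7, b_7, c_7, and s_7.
a_1 = 2
b_1 = 3
c_1 = 2
s_1 = 2
a_2 = 2
b_2 = 2
c_2 = 3
p_2 = 2
t_2 = 1
a_3 = 3
c_3 = 6
p_3 = 1
q_3 = 2
t_3 = 3
a_4 = 3
b_4 = 5
c_4 = 6
t_4 = 4
a_5 = 7
b_5 = 3
c_5 = 1
t_5 = 2
a_6 = 8
b_6 = 3
c_6 = 4
s_6 = 1
a_7 = 3
b_7 = 7
c_7 = 2
s_7 = 2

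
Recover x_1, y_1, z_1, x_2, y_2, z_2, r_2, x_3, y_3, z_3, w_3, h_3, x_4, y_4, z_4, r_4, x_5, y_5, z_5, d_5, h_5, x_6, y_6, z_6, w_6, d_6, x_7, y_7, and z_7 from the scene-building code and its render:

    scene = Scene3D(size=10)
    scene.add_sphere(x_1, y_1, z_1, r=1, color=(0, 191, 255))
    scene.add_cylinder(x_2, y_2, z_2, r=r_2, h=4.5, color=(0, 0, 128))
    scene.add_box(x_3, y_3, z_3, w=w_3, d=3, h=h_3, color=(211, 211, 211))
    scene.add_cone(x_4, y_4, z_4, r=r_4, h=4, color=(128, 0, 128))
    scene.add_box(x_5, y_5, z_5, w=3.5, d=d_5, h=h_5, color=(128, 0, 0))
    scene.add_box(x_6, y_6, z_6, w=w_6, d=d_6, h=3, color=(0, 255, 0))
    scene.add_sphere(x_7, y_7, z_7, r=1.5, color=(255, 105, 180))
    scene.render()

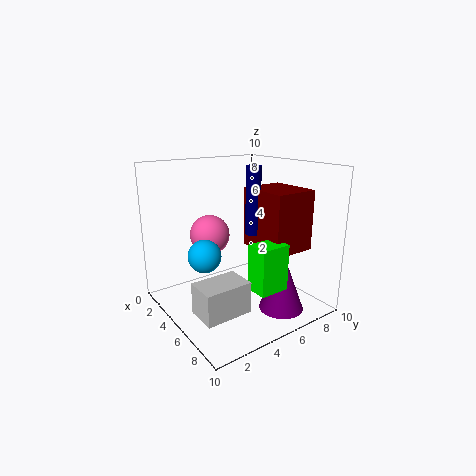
x_1 = 6.5; y_1 = 1.5; z_1 = 5; x_2 = 6; y_2 = 5.5; z_2 = 5.5; r_2 = 0.5; x_3 = 6.5; y_3 = 0.5; z_3 = 1.5; w_3 = 2; h_3 = 2; x_4 = 8; y_4 = 6.5; z_4 = 0.5; r_4 = 1.5; x_5 = 5; y_5 = 5.5; z_5 = 4.5; d_5 = 3; h_5 = 4; x_6 = 7.5; y_6 = 4; z_6 = 2.5; w_6 = 1.5; d_6 = 2; x_7 = 2; y_7 = 4.5; z_7 = 4.5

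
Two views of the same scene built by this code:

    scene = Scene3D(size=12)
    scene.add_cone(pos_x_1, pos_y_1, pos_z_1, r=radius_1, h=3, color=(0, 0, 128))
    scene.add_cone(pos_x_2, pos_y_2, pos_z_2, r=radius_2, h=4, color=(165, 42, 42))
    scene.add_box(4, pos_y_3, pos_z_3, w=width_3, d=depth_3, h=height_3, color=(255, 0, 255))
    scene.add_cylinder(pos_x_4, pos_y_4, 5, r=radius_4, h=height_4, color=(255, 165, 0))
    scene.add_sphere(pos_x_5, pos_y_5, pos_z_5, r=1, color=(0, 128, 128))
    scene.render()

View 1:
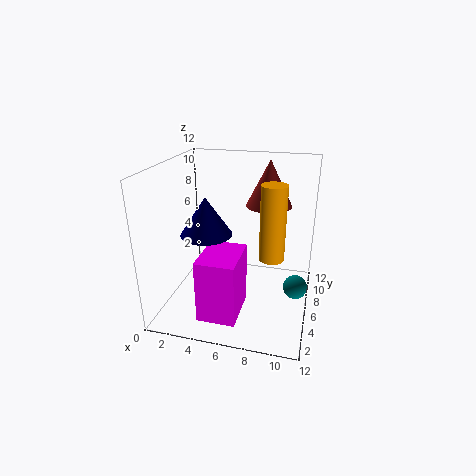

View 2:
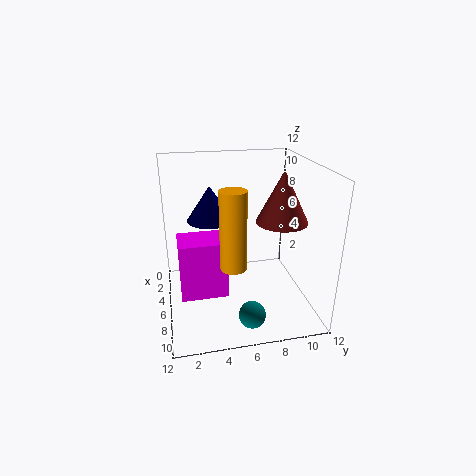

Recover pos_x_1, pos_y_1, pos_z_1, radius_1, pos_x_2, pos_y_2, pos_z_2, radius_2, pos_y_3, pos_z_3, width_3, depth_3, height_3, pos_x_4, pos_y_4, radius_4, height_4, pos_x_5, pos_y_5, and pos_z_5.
pos_x_1 = 4; pos_y_1 = 4; pos_z_1 = 7; radius_1 = 2; pos_x_2 = 8; pos_y_2 = 9; pos_z_2 = 8; radius_2 = 2; pos_y_3 = 1; pos_z_3 = 1; width_3 = 3; depth_3 = 4; height_3 = 5; pos_x_4 = 9; pos_y_4 = 5; radius_4 = 1; height_4 = 6; pos_x_5 = 11; pos_y_5 = 6; pos_z_5 = 2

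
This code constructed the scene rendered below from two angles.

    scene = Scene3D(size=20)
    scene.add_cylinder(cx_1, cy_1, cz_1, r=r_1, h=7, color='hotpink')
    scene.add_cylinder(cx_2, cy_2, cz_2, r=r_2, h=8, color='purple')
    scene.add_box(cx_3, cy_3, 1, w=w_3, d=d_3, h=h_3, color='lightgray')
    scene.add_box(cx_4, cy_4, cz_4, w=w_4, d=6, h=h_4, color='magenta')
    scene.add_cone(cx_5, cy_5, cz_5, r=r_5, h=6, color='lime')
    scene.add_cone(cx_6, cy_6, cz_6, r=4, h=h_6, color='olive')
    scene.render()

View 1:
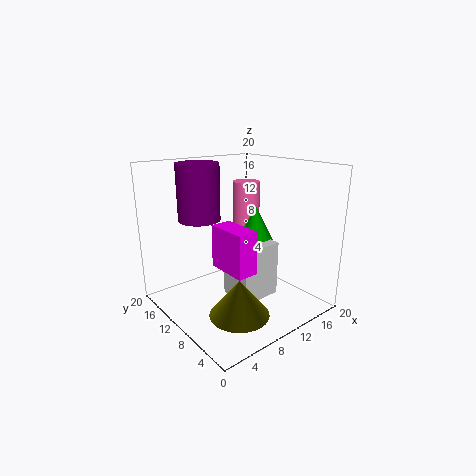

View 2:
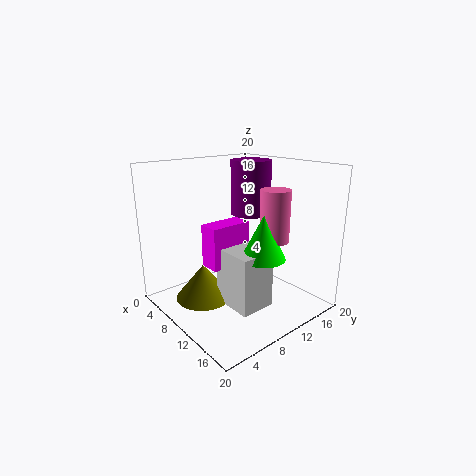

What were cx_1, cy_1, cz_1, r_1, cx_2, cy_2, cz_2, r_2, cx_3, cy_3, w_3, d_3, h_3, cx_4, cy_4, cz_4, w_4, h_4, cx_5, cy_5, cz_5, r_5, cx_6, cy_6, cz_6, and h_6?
cx_1 = 14
cy_1 = 13
cz_1 = 10
r_1 = 2
cx_2 = 7
cy_2 = 15
cz_2 = 12
r_2 = 3
cx_3 = 9
cy_3 = 7
w_3 = 6
d_3 = 5
h_3 = 8
cx_4 = 7
cy_4 = 6
cz_4 = 6
w_4 = 3
h_4 = 6
cx_5 = 14
cy_5 = 11
cz_5 = 8
r_5 = 3
cx_6 = 7
cy_6 = 6
cz_6 = 1
h_6 = 5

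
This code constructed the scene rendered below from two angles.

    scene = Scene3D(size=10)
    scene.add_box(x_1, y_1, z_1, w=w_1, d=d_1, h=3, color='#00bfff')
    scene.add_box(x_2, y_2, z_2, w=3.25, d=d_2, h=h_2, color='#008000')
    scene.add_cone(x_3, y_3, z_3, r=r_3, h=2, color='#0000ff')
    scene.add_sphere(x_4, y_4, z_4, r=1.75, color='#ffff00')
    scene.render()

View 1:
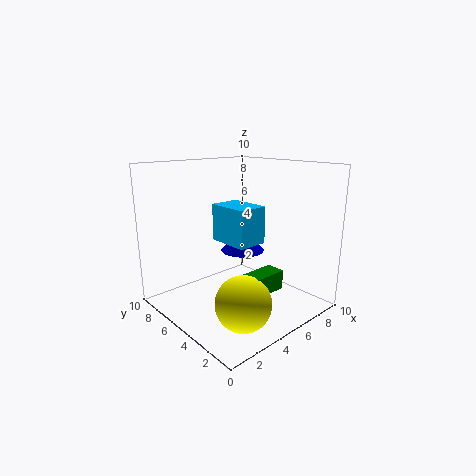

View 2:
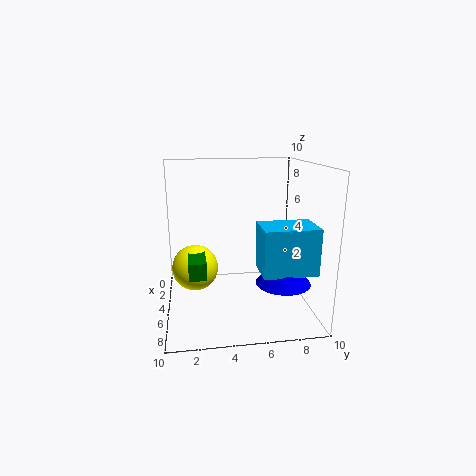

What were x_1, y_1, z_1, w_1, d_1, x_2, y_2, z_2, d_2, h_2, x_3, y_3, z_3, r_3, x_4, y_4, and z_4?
x_1 = 6.25
y_1 = 6
z_1 = 3.5
w_1 = 2.5
d_1 = 3.5
x_2 = 2.5
y_2 = 1.5
z_2 = 2.25
d_2 = 1.25
h_2 = 1.25
x_3 = 7.75
y_3 = 7.5
z_3 = 2.75
r_3 = 1.75
x_4 = 2.75
y_4 = 2
z_4 = 2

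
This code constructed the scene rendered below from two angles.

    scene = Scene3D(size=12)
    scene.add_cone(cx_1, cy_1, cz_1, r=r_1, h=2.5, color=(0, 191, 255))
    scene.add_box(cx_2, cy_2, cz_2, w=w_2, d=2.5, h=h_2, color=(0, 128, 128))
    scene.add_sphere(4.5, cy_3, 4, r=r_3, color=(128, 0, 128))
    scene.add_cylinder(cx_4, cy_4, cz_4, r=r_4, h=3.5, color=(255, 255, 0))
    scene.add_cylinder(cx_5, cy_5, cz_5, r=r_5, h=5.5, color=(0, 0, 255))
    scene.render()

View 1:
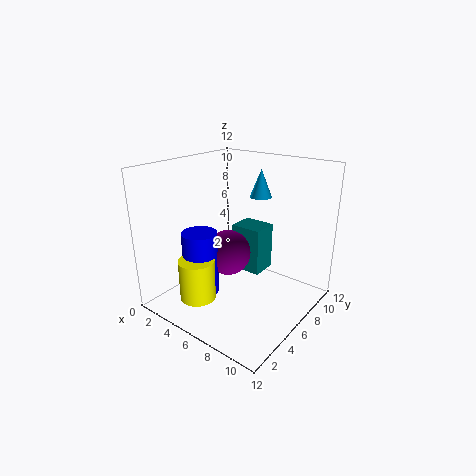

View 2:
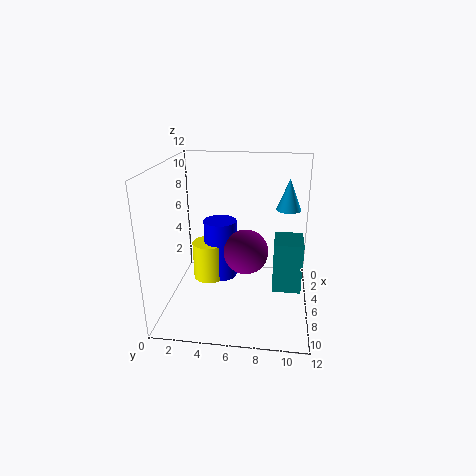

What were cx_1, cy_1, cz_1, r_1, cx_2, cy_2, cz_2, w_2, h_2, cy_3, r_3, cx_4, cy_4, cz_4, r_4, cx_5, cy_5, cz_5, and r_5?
cx_1 = 5.5, cy_1 = 10, cz_1 = 8.5, r_1 = 1, cx_2 = 3, cy_2 = 9, cz_2 = 1, w_2 = 3, h_2 = 4.5, cy_3 = 6.5, r_3 = 2, cx_4 = 4, cy_4 = 3, cz_4 = 1, r_4 = 1.5, cx_5 = 3.5, cy_5 = 4, cz_5 = 1, r_5 = 1.5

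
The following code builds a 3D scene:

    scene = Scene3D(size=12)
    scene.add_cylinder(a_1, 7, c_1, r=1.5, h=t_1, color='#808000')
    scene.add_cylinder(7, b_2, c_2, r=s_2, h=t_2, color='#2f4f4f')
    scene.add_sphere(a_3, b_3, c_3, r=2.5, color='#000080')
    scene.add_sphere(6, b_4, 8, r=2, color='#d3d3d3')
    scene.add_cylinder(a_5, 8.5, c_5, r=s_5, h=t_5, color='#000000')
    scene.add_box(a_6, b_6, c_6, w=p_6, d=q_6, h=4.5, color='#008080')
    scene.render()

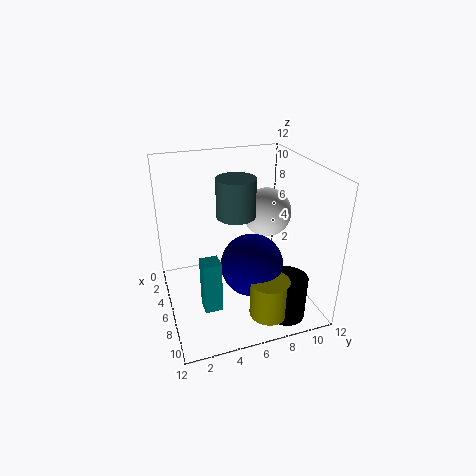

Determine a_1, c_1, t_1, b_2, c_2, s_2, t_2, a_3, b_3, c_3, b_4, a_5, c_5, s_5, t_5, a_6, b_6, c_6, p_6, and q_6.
a_1 = 10.5
c_1 = 1.5
t_1 = 3
b_2 = 5.5
c_2 = 8.5
s_2 = 1.5
t_2 = 3
a_3 = 8
b_3 = 6.5
c_3 = 4.5
b_4 = 8.5
a_5 = 10.5
c_5 = 1
s_5 = 1.5
t_5 = 3.5
a_6 = 6.5
b_6 = 2.5
c_6 = 0.5
p_6 = 1.5
q_6 = 1.5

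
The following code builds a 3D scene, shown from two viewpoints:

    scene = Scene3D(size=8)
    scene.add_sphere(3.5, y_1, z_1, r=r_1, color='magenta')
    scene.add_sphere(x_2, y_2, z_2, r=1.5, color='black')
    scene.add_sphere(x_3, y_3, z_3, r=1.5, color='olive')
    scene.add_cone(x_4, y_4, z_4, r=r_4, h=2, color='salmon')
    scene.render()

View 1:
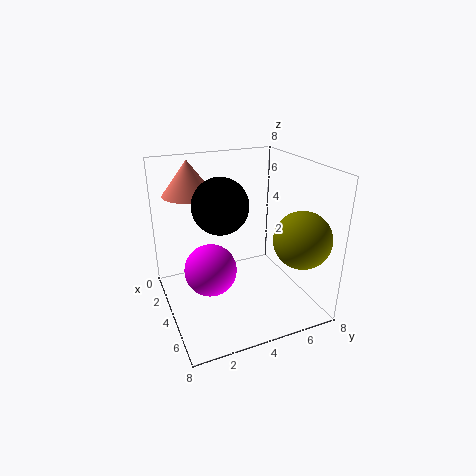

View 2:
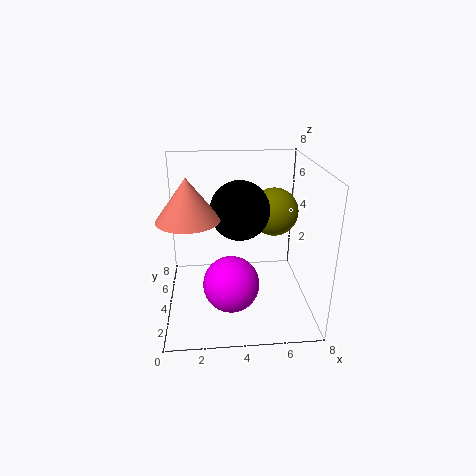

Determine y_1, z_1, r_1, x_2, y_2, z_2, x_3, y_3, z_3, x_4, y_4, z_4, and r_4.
y_1 = 2.5; z_1 = 2; r_1 = 1.5; x_2 = 4; y_2 = 3; z_2 = 6; x_3 = 6.5; y_3 = 6.5; z_3 = 4.5; x_4 = 1.5; y_4 = 2; z_4 = 6; r_4 = 1.5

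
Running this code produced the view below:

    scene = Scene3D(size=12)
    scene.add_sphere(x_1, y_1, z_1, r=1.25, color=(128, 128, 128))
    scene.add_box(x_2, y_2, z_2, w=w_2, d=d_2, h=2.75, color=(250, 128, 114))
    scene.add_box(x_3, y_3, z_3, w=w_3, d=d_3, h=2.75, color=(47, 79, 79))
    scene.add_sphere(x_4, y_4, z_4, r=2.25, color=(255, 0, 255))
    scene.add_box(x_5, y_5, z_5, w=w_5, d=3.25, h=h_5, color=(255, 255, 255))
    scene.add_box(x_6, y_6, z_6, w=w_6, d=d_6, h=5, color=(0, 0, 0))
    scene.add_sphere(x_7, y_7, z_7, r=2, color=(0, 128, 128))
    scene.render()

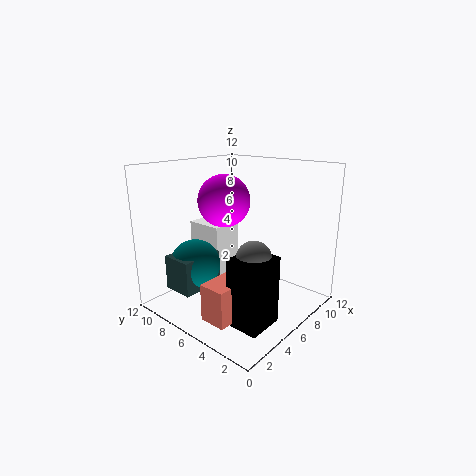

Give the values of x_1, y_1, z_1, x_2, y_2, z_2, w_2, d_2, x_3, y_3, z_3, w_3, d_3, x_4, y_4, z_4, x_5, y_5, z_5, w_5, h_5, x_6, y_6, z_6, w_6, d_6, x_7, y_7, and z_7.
x_1 = 3; y_1 = 2; z_1 = 6.25; x_2 = 0.25; y_2 = 2.5; z_2 = 1.75; w_2 = 3.25; d_2 = 2; x_3 = 0.75; y_3 = 6.5; z_3 = 2.5; w_3 = 3.5; d_3 = 2.5; x_4 = 6.5; y_4 = 8; z_4 = 8.75; x_5 = 5; y_5 = 7.5; z_5 = 2.25; w_5 = 2.75; h_5 = 4.5; x_6 = 1.25; y_6 = 0.5; z_6 = 1.5; w_6 = 2.75; d_6 = 2.5; x_7 = 2.75; y_7 = 7.75; z_7 = 4.25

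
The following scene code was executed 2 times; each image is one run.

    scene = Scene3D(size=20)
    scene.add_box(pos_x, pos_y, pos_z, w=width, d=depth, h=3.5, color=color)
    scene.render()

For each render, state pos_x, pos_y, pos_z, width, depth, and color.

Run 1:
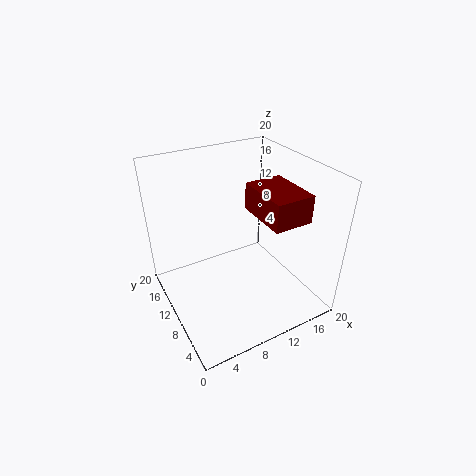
pos_x = 10.5
pos_y = 2
pos_z = 15
width = 5
depth = 7
color = 'maroon'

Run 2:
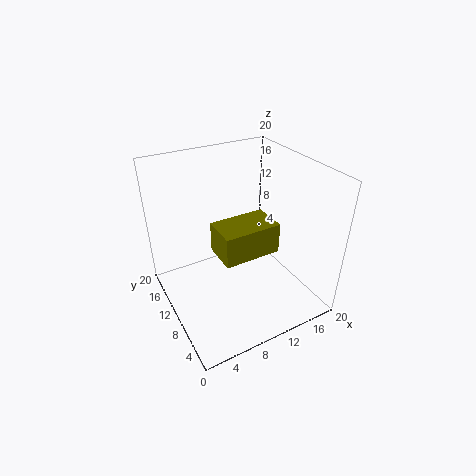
pos_x = 4
pos_y = 1.5
pos_z = 13
width = 6.5
depth = 4
color = 'olive'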